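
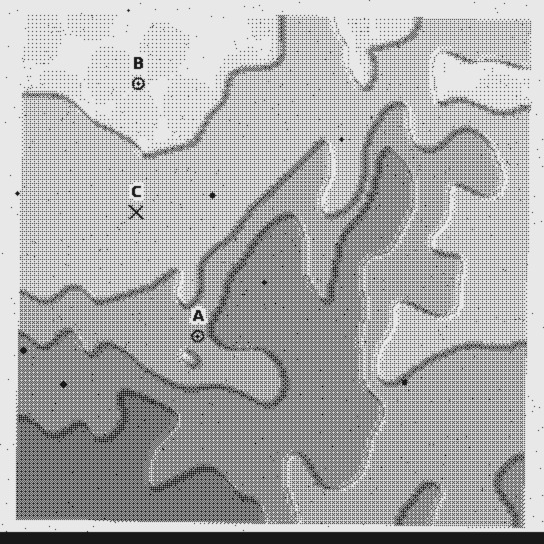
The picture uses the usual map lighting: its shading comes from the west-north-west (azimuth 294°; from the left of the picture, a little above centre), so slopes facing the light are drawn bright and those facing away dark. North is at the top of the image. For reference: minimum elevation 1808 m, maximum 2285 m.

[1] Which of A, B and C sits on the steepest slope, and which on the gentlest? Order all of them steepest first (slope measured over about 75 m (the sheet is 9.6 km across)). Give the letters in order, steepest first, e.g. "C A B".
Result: A C B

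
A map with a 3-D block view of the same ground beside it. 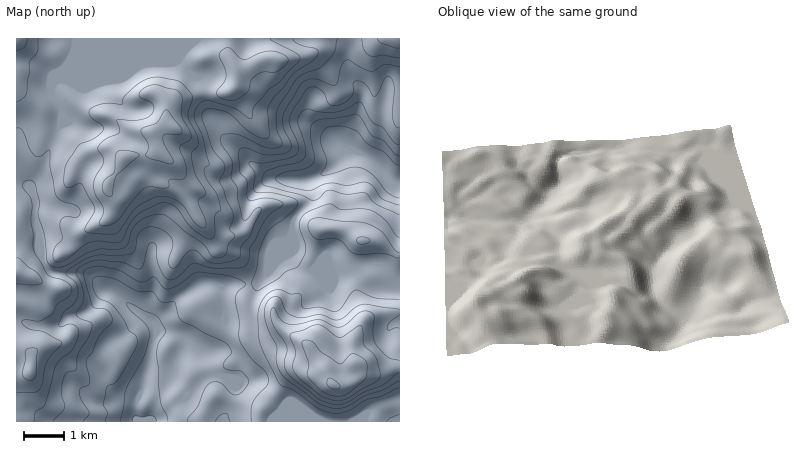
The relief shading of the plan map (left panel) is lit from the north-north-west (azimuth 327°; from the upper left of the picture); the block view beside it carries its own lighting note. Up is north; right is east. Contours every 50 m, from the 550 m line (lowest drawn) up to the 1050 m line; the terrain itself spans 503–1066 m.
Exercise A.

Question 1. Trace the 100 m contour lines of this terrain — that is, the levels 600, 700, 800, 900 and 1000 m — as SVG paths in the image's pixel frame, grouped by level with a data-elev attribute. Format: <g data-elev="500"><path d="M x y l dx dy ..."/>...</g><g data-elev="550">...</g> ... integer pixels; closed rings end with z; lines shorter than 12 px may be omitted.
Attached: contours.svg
<g data-elev="600"><path d="M120 422l6-32 18-34 5-20-2-10-17-16-4-6 2-2 28 14 9 14 0 4-7 10-1 10 3 46 2 8 5 8 1 6"/><path d="M400 205l-18-6-9-13-7-4-18 3-20-2-16 7-4 0-23-4-8-5-1-3 6-5 22-4 9-5 2-6-4-20 0-10 3-6 8-3 35-5 5 5 10 16 10 5 12 13 6 3"/></g><g data-elev="700"><path d="M83 422l6-8-7-14-3-8 1-4 8-2 2-4-4-22 6-8 8-16 12-16-1-4-3-6-16-4-8-30-1-4 3-2 12-4 22 4 20 12 5 0 7-5 2 0 8 10 4 2 10-3 16-12 6-2 30 4 17 6 0 4-7 6-2 6 3 22 0 18 3 8 8 11 16 15 2 8-1 6-10 10-5 8-1 18"/><path d="M387 422l3-4 10-4"/><path d="M400 237l-4-2-11-15-13-9-10-2-20 1-10-6-6 0-18 8-7 8-1 8 5 14 1 8-2 6-6 10-12 5-8 8-20 12-4-1-2-6 5-18 2-14 7-17 6-8 12-8 10-9 4-8-2-3-8-3-16-3-17-1-2-4 2-14-6-12 3-1 8 2 8-1 22-4 7-4 1-10-8-18-1-8 5-11 12-17 6-3 6 1 6 6 5 10 7 1 9-3 6-6 2-4 0-8 1-3 6 0 4 2 10 14 4-5 6-13 2-2 4 0 3 3 1 6-1 34 3 6 4 2"/></g><g data-elev="800"><path d="M35 422l0-10 9-5 1-3 11-38 4-7 12-8 6-15 0-6-4-5-4-1-8 3-3-1 5-13 10-9 4-10-2-10-10-10 0-2 18-12 8-4 40-2 3-4 3-16 6-5 6-2 12 3 10 8 1 8-4 16 3 6 4-1 10-13 6-4 6 1 8 9 8 3 10 0 14-5 2-3 1-9 9-10 11-26-1-2-4 0-10 12-4-1-4-19-1-12-6-10 1-16-10-18-1-8 3-2 12 0 30 13 8 1 6-2 2-4-5-10-1-8 1-12 2-6 19-28 6-5 16-5 10-11 5-7 3-12"/><path d="M400 328l-4 0-8 2-1-2 3-6 10-7"/><path d="M400 310l-36-6-8 3-12 10-6 3-4 0-15-5-19 3-12-5-8-14-4-3-4 2-4 4-4 10 3 14 10 20-1 14 4 12 7 8 33 24 12 4 10 0 22-12 20-6 16-9"/><path d="M359 244l5 0 6-4-4-2-6-1-3 3z"/><path d="M362 38l2 12 6 6 4 1 10-2 16 2"/></g><g data-elev="900"><path d="M335 400l7 0 6-2 27-16 5-4 0-6-4-14-12-14-2-18-4 0-18 12-4-1-12-10-6-2-26 8-2 5 5 14-2 14 2 8 5 6 20 15z"/><path d="M29 380l5-1 2-5 2-24-4-2-6 0-3 4 0 8-3 14 3 4z"/><path d="M16 284l20 1 5-1 1-2-6-10-20-14"/><path d="M16 128l4 0 2 3 8 17 5 8 5 0 10-6 0 18 6 26 4 6 14 5 6 5 0 4-2 3-12 0-5 3-1 6 2 12-8 13-1 7 3 4 4 0 4-2 20-14 6-4 10-1 16 2 4-1 4-4 6-14 6-8 8-5 18-8 6 0 6 3 18 22 12 9 8 2 3-5 0-18 5-6 1-2-4-14-13-20 0-6 5-4-6-26-8-18 0-8 5-9 8-3 26 8 14 10 4 0 1-8 3-6 12-14 12-9 20-23-3-4-27-16"/></g><g data-elev="1000"><path d="M332 388l6 1 2-3-6-6-6-2-1 6z"/><path d="M101 226l9-1 8-4 12-18 14-15 6-1 18 1 1-2 1-6 12-1 4-2 0-13-6-16 2-4 8-4 1-4-9-20 0-18-5-8-21-5-13 3-3 4-1 4 14 8 1 6-2 4-6 4-6 2-22 0 1 12-13 7-7 7-1 4 5 6 1 6-9 16-2 8 2 8 8 14 0 6-4 8z"/><path d="M16 50l8-3 3-9"/></g>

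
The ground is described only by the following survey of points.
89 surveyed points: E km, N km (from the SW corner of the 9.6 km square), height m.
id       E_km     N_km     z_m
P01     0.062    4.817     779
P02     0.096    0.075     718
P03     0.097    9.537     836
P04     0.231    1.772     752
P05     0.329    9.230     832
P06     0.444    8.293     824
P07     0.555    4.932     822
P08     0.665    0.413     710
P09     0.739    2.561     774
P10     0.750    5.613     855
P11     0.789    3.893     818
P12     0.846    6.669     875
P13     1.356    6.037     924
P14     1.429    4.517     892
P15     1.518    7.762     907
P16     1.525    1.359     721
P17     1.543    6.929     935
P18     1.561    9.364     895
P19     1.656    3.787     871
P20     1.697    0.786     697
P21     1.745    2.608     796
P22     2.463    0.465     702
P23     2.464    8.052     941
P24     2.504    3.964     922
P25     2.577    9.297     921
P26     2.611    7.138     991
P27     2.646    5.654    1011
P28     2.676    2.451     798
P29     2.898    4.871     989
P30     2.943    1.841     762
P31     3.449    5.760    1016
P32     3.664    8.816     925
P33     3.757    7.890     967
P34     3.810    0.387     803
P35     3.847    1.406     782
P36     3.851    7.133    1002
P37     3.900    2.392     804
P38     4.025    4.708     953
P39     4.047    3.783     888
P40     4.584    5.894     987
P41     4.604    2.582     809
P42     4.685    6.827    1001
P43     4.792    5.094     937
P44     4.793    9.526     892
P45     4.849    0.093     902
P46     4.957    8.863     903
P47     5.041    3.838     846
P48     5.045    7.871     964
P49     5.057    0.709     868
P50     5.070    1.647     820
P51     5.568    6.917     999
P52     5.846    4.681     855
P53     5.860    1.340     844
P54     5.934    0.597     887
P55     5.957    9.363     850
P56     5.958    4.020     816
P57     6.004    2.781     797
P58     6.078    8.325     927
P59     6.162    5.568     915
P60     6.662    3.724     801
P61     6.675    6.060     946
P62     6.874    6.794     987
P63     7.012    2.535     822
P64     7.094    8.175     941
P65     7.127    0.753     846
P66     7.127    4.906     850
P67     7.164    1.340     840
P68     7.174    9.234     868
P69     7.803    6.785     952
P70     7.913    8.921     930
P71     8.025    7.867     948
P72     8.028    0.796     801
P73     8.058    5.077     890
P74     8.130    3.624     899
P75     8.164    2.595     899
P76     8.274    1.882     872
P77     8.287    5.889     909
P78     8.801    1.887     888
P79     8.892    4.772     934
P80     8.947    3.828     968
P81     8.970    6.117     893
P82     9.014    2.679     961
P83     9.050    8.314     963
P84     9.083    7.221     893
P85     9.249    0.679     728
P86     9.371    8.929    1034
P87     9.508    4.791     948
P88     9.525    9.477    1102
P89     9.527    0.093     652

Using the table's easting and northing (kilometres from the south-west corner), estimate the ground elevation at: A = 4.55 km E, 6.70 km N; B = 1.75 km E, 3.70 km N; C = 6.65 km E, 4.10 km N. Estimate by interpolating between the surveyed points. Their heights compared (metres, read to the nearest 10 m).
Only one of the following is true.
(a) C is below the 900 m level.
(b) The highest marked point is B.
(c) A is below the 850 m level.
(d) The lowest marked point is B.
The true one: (a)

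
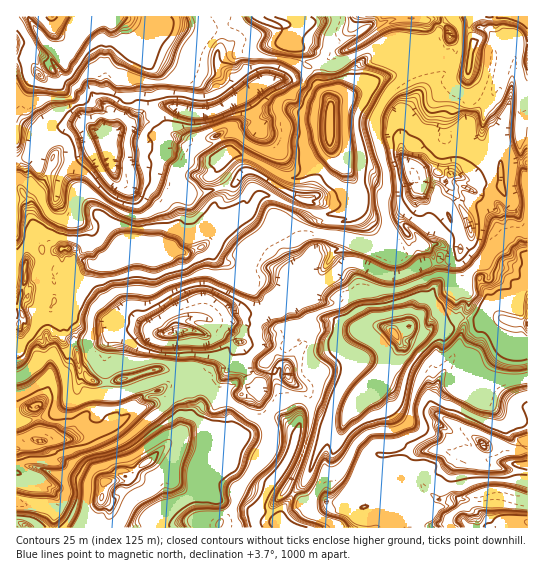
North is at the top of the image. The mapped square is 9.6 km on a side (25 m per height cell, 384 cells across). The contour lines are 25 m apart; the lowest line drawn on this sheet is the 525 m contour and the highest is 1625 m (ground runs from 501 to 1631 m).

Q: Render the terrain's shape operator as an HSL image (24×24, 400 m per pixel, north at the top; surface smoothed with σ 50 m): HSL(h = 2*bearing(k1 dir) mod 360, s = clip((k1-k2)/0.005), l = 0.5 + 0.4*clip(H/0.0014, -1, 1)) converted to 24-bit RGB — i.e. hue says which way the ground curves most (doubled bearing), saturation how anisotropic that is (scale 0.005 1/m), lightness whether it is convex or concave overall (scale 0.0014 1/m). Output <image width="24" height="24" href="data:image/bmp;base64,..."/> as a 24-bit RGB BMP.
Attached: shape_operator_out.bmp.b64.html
<image width="24" height="24" href="data:image/bmp;base64,Qk32BgAAAAAAADYAAAAoAAAAGAAAABgAAAABABgAAAAAAMAGAAATCwAAEwsAAAAAAAAAAAAA2vFFOxJlwSelyGlaa6dJtWI2SWhO0oRFJCQPRmIcKS7Xg7SOmdqyIpY3jMQXmi5HaFxBem1kenprJ3+omJ/3TaTql5XkY4jjHsRllxuLOhdU9MCl09hPs05pokjPM848h4DW1vXmBh4t78OvF3MA0YsYvzIVM2ZQfIN7e4B8f3qBXZicF6U43XnSc3vXXs7ZpUG7TK7/FU7uwu3z98L40YrnSYBl2dKjMjlZu4CLEaCIIca4/2+v/5+MGkpgLOCPaHd8gn+EgIiKirOXL6rLPZgPQBoItFccN9QioRhBOtTkUaE5vGK/zWfO77DYzp6NLVJthYKA1ZqMFDg39YdiAHO09oXP2+xTFTs2dXlgl8o/XnwHZjtHSZlnGrI5TcUMUKgdKikJNXYJcptKGUgYNJEm0niO79bogjjNg4WdveHcgSzALYfMADmt2HN395h1hR+Tb6gYIeeDqr7tUh1faBMVUuM15FvDBLN9mBr57qJ7S2kfcn4rCyoJToEJmM8Y6IyFGk2O4kwysTbRNa2C1QTFfCHe+NPewGDpb9+3Jst6eQRXnhE3ieLoh+SLSG93Odk0Cy5Q4tSehofvvJLwPorlKtOnepNXd3M4c8HG1ywODh0lue2JrjlFKZGsHeSD0Ki/5a2uyDGoCg46wefjh5aXu3iHnjCwSeHOByKNzel0LcidTZuBppL1yc38mKDeq7feviVScyNK96/6IwM0qsiVQBQzgcdbpVUe06iarWwwMmiGa5N0el95tTY91s9Z3jNCGCBupv57J61/KXuVbdcmMFYckkI2mEonzyJ9y0eFG2YY35+kTFx7t63qjzFaNdl7xUAp5p9+GmCUHI44cihNn86hgmxrw/auYma427mxLLspKjZIzXQ8SE4OGjMIg48RPoBRz3IrMp+lppzkto/PQ6HpjavvrofYqfL0757vJyfuglLakbPWhnKsTDbE9dp/Ym+enX175BtNtCwlekkn5sFKIIk1Ol4pRRsfp7giQ50tTmk+NGUntYIgPIodWqEif07M5nq15FBiJXq6oxyRk6RxJiRR/dFXcl+EfWp+xiIul5khHp7A34pWp0FRM1SmaszZr9jd6MncNFpyeneAHnAp1nSsc9fMKjECQ4YW+sbXZD3MTuHIuDe3TkeM/1ZHkkONFY9S0dj648/uhG7RurLhsaTtNVvlRuNWT3t5t2daijk4MGc95FluNUQIfyICksTgGr4KGUAFKUIQ5DE9PJaGx2a001VRX8rM08/8fCeL39Zes7ndn6vc2yqJzUKbxX2lKJFaU3ldnoapz17LSYkQm7UqUZ9EgqSMabDlsHDwhz6zEDZT0beSJIZaue+xHqvJUxgb361IeOO+PyuNu0Qay3TQunDGi4CJwZi3LK2ZVDYrP0rp0s/1sLXbr+POJ7idoh5uhmNzpbd1Eylfk+R0lSOzndlZDSFyyldZd/KKc0AxKwgX3V05jpFKL0QWrN8pvlrAxZ/qN6H/VlEMeHAiiopwy9FlJsN4HpaU31qJczSgrLVggK1KfBxxeNzD0hVlF7Zb2+FkLwM9oyRiJaFz2aufvE7h3cuODjgVqyAAfoL/r5jRpyiJrfOSUMDTVNjEMxhLysMRTxY7h7B5c4h9UubZHmgcgtllc9hzlc4jFAYt8Nx/Xop91Ww2MJqL6r7iv9H4cJ3/Jg0l1jRH8/adaOFnG1663yxARwtth8q0gJqyfod2cXSE33QLL3eKaH5mqdZUcggMCh8pmuhPr46GL9KvoZzkYJ725NczJQ0mrR5n309D9vvQJWSquGYkXiGNbnONeWlMaIVS2lZEHkNM7t2dz3ikQW0joXcTeEjnEAy4JNOJmeFWMywAMC4DEDAD8BItgjPjYrXse27u/frOqySqGZ1dgE8fVDFaxqemwWKjON+hLmjVSeAZ1R892D7ftfGeVg5CMYXsxZsqr28mbnHxqu7wb2nTCFEUBzYRxm0mIiOj3fjT8p7Z41K+IC68P3izeLCDn1SZWqg8yZuaB0WOj+Wc/1K18umaGm+UoDKA2jSOwOu8PIKErZ2PrD3Fxy1GbjMYGkMJF5cCRl4gx3Ueod1p0DK1hHyKfISGKS90/PbPYWWAQiVzzUUplPzM57PAOhmuK86ie5KEoIuHOaZ3g49vSz6NmZTKv3/wtL/jze/XMYCHAJwXzlIPpouohIeWiaqQBwZt++7QNEhkIytNif+/BxuY332L0XnHecrgO6KKdnuB28K5P0qEf3qZhj50HtYoi5x5yJ6fR1TRaa/RS4z9J8JovptF0hUaFgAz/+qLoRWaHqG3"/>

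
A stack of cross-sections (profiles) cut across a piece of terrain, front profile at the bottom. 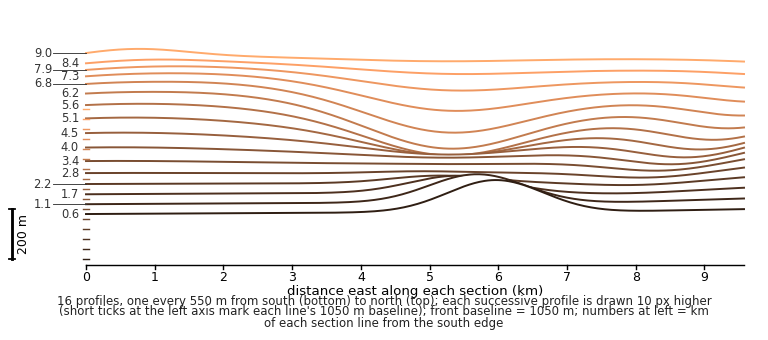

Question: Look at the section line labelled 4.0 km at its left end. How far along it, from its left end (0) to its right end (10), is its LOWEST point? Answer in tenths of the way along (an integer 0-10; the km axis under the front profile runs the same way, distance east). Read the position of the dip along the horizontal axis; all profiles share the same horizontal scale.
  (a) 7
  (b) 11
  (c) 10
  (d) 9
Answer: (d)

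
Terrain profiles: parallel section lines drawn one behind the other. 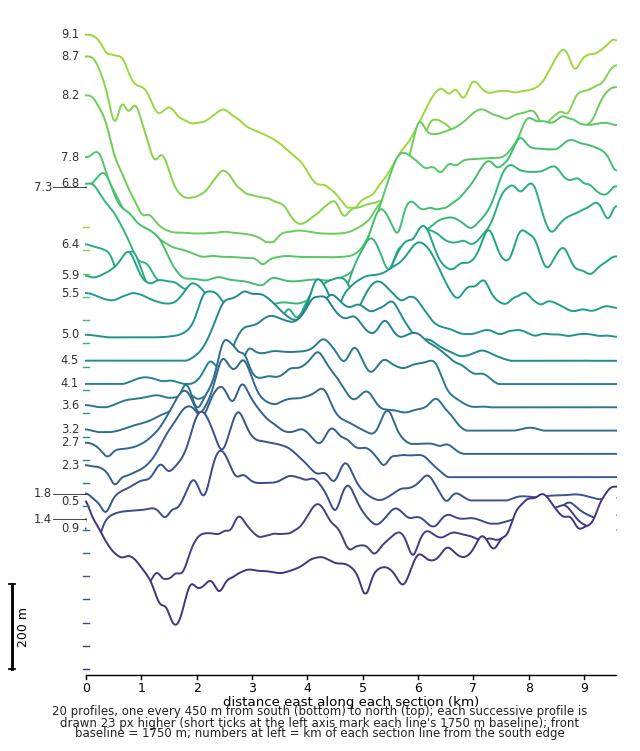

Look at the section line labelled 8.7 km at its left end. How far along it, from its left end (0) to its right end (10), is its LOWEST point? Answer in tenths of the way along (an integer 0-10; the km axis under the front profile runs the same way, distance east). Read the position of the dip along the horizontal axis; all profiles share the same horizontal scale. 4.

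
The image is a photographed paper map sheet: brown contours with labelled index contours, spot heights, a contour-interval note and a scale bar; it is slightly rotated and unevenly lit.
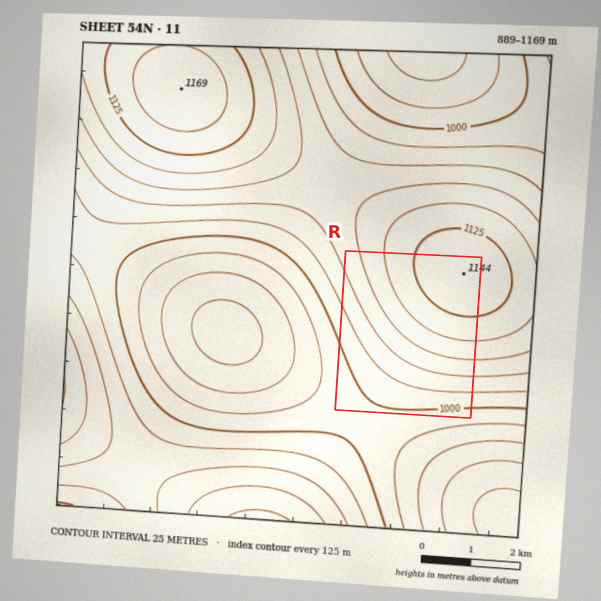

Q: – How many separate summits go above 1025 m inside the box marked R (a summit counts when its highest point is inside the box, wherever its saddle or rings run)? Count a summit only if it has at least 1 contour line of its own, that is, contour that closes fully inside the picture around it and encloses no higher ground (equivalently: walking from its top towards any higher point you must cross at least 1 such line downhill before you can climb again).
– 1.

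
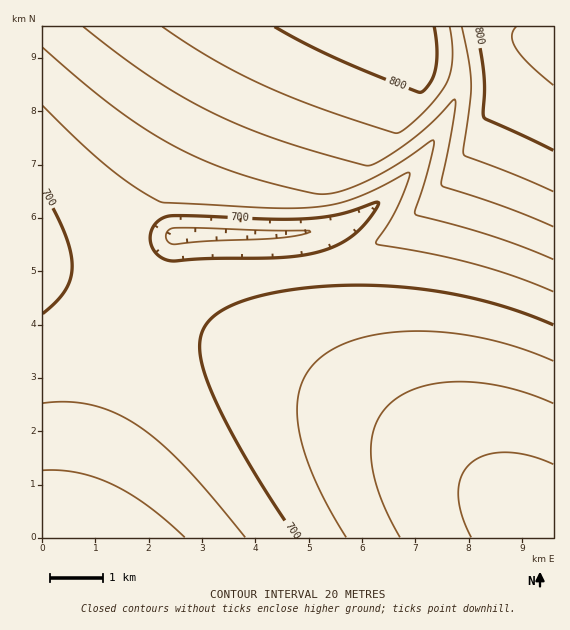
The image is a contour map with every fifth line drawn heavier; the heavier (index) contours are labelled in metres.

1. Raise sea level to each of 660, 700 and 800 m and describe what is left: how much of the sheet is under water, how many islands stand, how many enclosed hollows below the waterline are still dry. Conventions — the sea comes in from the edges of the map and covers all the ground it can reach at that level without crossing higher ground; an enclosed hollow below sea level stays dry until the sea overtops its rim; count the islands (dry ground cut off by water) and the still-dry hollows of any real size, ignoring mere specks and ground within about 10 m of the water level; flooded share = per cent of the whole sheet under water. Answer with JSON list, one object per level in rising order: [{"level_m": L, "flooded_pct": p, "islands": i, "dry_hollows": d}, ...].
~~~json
[{"level_m": 660, "flooded_pct": 10, "islands": 0, "dry_hollows": 0}, {"level_m": 700, "flooded_pct": 30, "islands": 0, "dry_hollows": 1}, {"level_m": 800, "flooded_pct": 95, "islands": 0, "dry_hollows": 0}]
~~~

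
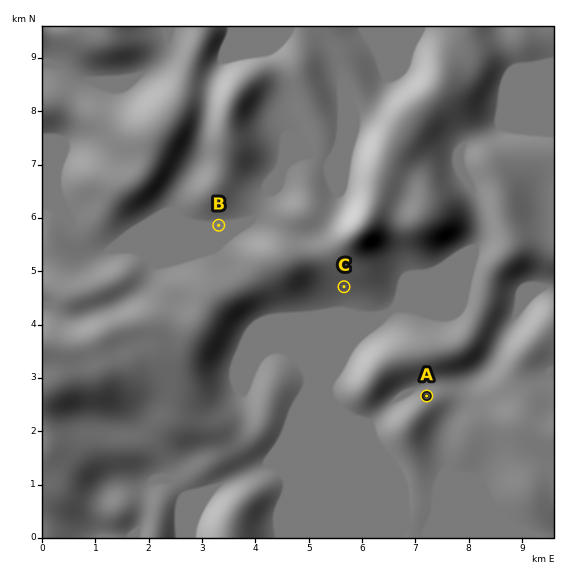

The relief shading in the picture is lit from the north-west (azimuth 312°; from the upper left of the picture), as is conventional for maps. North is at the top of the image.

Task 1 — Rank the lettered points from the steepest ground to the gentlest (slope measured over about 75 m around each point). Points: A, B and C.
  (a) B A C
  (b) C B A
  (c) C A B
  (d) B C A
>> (c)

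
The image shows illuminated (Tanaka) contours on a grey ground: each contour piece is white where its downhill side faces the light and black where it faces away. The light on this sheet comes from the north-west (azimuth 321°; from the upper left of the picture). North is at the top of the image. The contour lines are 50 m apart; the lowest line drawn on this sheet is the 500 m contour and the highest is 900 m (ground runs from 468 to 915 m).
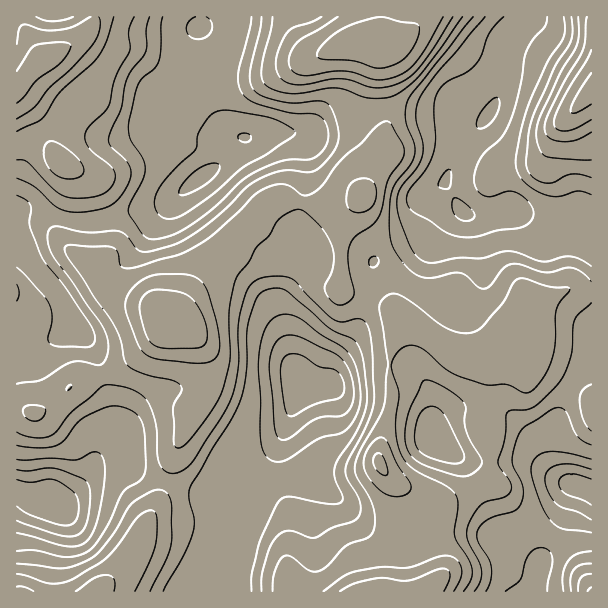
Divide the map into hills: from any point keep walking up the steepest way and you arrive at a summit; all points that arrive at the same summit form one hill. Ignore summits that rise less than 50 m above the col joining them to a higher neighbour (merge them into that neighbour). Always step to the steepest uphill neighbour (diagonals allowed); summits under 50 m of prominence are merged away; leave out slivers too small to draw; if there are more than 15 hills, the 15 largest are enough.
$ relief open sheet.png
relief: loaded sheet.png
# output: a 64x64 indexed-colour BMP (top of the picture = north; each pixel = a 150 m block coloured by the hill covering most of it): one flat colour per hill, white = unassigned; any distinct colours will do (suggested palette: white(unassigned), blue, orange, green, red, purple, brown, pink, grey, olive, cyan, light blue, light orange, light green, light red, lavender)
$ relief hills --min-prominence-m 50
<image width="64" height="64" href="data:image/bmp;base64,Qk12CAAAAAAAAHYAAAAoAAAAQAAAAEAAAAABAAQAAAAAAAAIAAATCwAAEwsAABAAAAAAAAAA////ALR3HwAOf/8ALKAsACgn1gC9Z5QAS1aMAMJ34wB/f38AIr28AM++FwDox64AeLv/AIrfmACWmP8A1bDFAFVVVVVVVVVVVVVVEREREREREREREREREREREREaqqqqVVVVVVVVVVVVVVURERERERERERERERERERERERGqqqpVVVVVVVVVVVVVVVEREREREREREREREREREREREaqqqlVVVVVVVVVVVVVVURERERERERERERERERERERERqqqqVVVVVVVVVVVVVVVVERERERERERERERERERERERM6qqpVVVVVVVVVVVVVVVURERERERERERERERERERETMzqqqlVVVVVVVVVVVVVVVREREREREREREREREREYgzMzM6qqVVVVVVVVVVVVVVVVURERERERERiIiIiIiIiDMzMzqqpVVVVVVVVVVVVVVVVRERERERERiIiIiIiIiIMzMzM6qlVTNVVVVVVVVVVVVVERERERERiIiIiIiIiIMzMzMzqqUzMzVVVVVVVVVVVVURERERERiIiIiIiIiIgzMzMzOqozMzM1VVVVVVVSIiVREREREYiIiIiIiIiIgzMzMzMzozMzMzNVVVVVIiIiIiERERERiIiIiIiIiIiDMzMzMzMzMzMzM1VVUiIiIiIiIhERERiIiIiIiIiIiDMzMzMzMzMzMzMzNVUiIiIiIiIiIRERiIiIiIiIiIiIMzMzMzEzMzMzMzMyIiIiIiIiIiIiERiIiIiIiIiIiDMzMzMzEzMzMzMzMzMiIiIiIiIiIiIhGIiIiIiIiIiDMzMzMzMTMzMzMzMzMyIiIiIiIiIiIiKIiIiIiIiIiDMzMzMzMREzMzMzMzMzMiIiIiIiIiIiIoiIiIiIiIiIMzMzMzMRETMzMzMzMzMyIiIiIiIiIiIiiIiIiIiIiIgRMzMzMRERMzMzMzMzMyIiIiIiIiIiIiIoiIiIiIiIiBERERERERETMzMzMzMzIiIiIiIiIiIiIiiIiIiIiIiIERERERERERMzMzMzMzMiIiIiIiIiIiIiIoiIiIiIiIgREREREREREzMzMzMzMyIiIiIiIiIiIiIiREiIiIiIgRERERERERERMzMzMzMzIiIiIiIiIiIiIiREQRiIiIgRERERERERERETMzMzMzIiIiIiIiIiIiIiJERBERERERERERERERERERMzMzMzMiIiIiIiIiIiIiJEREQRERERERERERERERERETMzMzMiIiIiIiIiIiIiIkREREERERERERERERERERERMzMzMyIiIiIiIiIiIiIiRERERBEREREREREREREREREzMzMyIiIiIiIiIiIiIiJEREREERERERERERERERERETMzMyIiIiIiIiIiIiIiIkREREQRERERERERERERERERMzMzIiIiIiIiIiIiIiIiREREREEREREREREREREREREzMzIiIiIiIiIiIiIiIiJEREREQRERERERERERERERETMzIiIiIiIiIiIiIiIiIkRERERBERERERERERERERERMzMiIiIiIiIiIiIiIiIiJEREREQREREREREREREREREzMiIiIiIiIiIiIiIiIiIiRERERBERERERERERERERETMiIiIiIiIiIiIiIiIiIiIkREREERERERERERERERERMiIiIiIiIiIiIiIiIiIiIiRERERBEREREREREREREREiIiIiIiIiIiIiIiIiIiIiJERERERBERERERERERERESIiIiIiIiIiIiIiIiIiIiJERERERERBERERERERERFmIiIiIiIiIiIiIiIiIiIiIkREREREREQRERERERERFmYiIimZmSIiIiIiIiIiIiIkREREREREREEREREREWZmZpmZmZmZmZkiIiIiIiIiIiJEREREREREREZmZmZmZmZmmZmZmZmZmZmSIiIiIiIiIkRERERERERERmZmZmZmZmaZmZmZmZmZmZmSIiIiIiIiRERERERERERmZmZmZmZmZpmZmZmZmZmZmZkiIiIiIiJERERERERERGZmZmZmZmZmmZmZmZmZmZmZmZIiIiIiIkREREREREREZmZmZmZmZmZ5mZmZmZmZmZmZmZIiIiIiRERERERERERmZmZmZmZmZnmZmZmZmZmZmZmZmSIiIiJEREREREREREZmZmZmZmZmeZmZmZmZmZmZmZmZIiIiIkRERERERERERmZmZmZmZmZ3mZmZmXeZmZmZd3mTIiIiREREREREREREZmZmZmZmZnd3mZl3d3d5l3d3czMzMzM0RERERERERERGZmZmZmZmd3d3d3d3d3d3d3dzMzMzMzNERERERERERERmZmZmZmZ3d3d3d3d3d3d3dzMzMzMzMzREM0REQzNEQzZmZmZmZnd3d3d3d3d3d3d3MzMzMzMzMzMzMzMzMzMzNmZmZmZmd3d3d3d3d3d3d3MzMzMzMzMzMzMzMzMzMzMzZmZmZmZ3d3d3d3d3d3d3czMzMzMzMzMzMzMzMzMzMzNmZmZmZnd3d3d3d3d3d3dzMzMzMzMzMzMzMzMzMzMzM2ZmZmZmd3d3d3d3d3d3d3MzMzMzMzMzMzMzMzMzMzMzZmZmZmZ3d3d3d3d3d3d3czMzMzMzMzMzMzMzMzMzMzNmZmZmZnd3d3d3d3d3d3dzMzMzMzMzMzMzMzMzMzMzM2ZmZmZmd3d3d3d3d3d3d3MzMzMzMzMzMzMzMzMzMzMzNmZmZmZ3d3d3d3d3d3d3MzMzMzMzMzMzMzMzMzMzMzMzZmZmZnd3d3d3d3d3d3czMzMzMzMzMzMzMzMzMzMzMzNmZmZm"/>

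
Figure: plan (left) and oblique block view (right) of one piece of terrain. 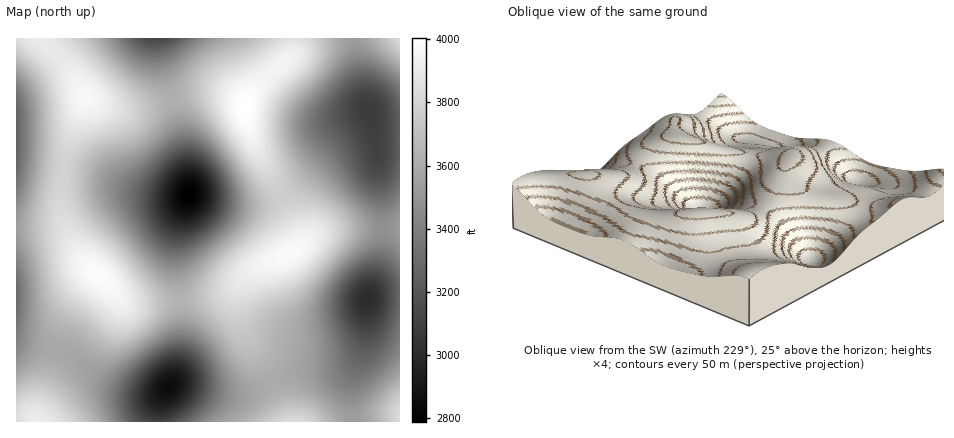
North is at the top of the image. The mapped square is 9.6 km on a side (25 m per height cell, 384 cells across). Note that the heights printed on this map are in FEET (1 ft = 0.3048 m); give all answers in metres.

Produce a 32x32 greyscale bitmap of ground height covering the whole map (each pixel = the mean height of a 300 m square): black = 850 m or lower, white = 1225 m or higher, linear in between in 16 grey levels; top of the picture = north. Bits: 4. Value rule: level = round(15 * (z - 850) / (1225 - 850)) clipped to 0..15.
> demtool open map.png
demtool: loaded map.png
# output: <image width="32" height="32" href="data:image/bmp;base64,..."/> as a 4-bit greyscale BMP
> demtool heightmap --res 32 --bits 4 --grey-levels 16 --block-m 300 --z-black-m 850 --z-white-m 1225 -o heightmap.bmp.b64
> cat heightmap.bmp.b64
<image width="32" height="32" href="data:image/bmp;base64,Qk12AgAAAAAAAHYAAAAoAAAAIAAAACAAAAABAAQAAAAAAAACAAATCwAAEwsAABAAAAAAAAAAAAAAABEREQAiIiIAMzMzAERERABVVVUAZmZmAHd3dwCIiIgAmZmZAKqqqgC7u7sAzMzMAN3d3QDu7u4A////AN7dy6l1QzRniaq8zMupmrzd3LqYZTIiRniaq7u6mZm8zMu6mHUxETVomaqqqYiJq7u7qph2QhEkaJqqqpmHd4qaqqmZh1MiNXmqqqmYd2d4maqqqql1REaJq7qqmHZmaImqqqu6mGZnmru6qph2VWeJqqu8zLqYiavLuqqYdURWiau7zd3Lqaq8zLuqmGVDRnmrzN7u3LqrzMzLuphkM0V5vN3u7ty6u83d3MuoZDM1ebze7u3LqqvN3t3cuXVDRYq97v7tupmaze7u7cuXVVaKze7u3KiHibze7u7cqXZnms3u7cqXZmebze7u7cqYeKvN3dypdlRFeazd7u7bqYmrzdzLmGUyI1ebzd3dy6mJm83cuodUIRJGirzN3MqYiJrMy6mHVCEBNYq8zMuph3eKvMuph1QhATaKzMu6mHZWebzLqYdlMhJHm8zLqYdlVnm8y6qYdlMzWLzcuph2VEV5vMy7qphlVXrN3LqHdlRFebzdzLuph3ib3uyph2VERXm83d3MupiJve7sqHZVREV5ve7t3Mupq87/7Kl2VENFeb3u7tzLqrve/+25h1RERYrN7u7cuqq83u/ty5hlRFabze7ty6mavN3u7ty5dlVnrN3t3LmYiavM3e7ty5d3ic3d3cuYd3iau8ze7tupiJvd7dy6hlVWeaq7zd3bqZm8"/>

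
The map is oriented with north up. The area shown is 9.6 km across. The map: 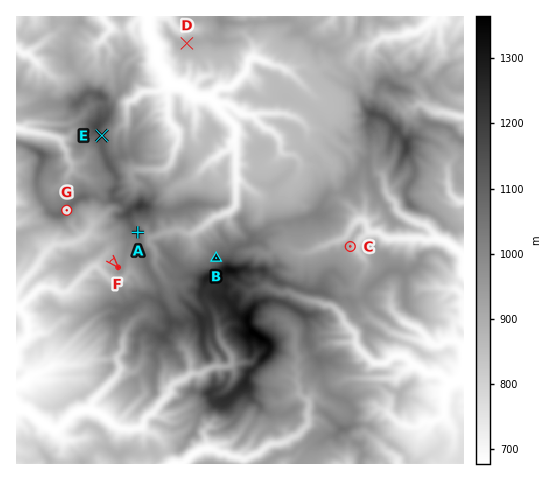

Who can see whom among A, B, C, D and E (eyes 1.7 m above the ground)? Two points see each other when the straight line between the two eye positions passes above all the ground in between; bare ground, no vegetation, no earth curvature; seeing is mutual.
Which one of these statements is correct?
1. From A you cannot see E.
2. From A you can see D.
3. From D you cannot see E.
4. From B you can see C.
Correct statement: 1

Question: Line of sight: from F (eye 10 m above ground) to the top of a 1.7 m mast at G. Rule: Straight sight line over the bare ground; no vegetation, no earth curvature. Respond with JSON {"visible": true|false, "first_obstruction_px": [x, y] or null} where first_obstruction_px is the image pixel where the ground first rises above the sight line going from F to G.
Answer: {"visible": true, "first_obstruction_px": null}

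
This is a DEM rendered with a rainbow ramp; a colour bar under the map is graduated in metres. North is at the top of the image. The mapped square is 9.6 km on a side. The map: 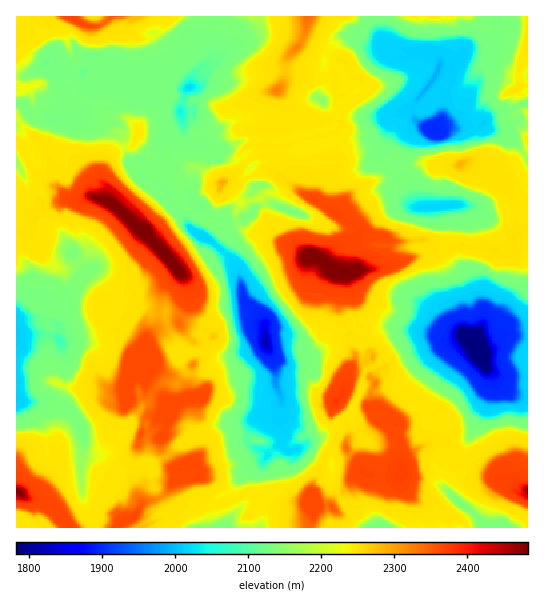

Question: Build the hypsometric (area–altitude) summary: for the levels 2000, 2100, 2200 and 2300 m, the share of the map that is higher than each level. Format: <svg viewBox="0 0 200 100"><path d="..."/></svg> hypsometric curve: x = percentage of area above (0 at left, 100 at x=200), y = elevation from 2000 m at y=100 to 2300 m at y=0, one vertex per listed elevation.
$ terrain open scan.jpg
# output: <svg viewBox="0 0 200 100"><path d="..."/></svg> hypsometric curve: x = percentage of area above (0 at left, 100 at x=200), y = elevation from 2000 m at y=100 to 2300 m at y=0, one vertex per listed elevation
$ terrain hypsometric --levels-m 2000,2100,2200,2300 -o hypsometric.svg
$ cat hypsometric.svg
<svg viewBox="0 0 200 100"><path d="M191 100l-21-33-57-34-80-33"/></svg>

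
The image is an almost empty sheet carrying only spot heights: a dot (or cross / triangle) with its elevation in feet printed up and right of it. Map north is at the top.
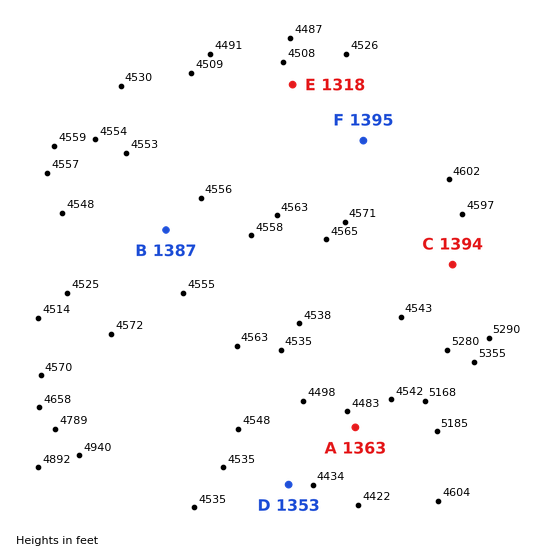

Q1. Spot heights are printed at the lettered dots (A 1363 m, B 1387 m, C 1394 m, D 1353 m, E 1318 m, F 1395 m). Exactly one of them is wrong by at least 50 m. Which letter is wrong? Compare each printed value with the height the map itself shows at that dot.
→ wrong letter E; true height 1380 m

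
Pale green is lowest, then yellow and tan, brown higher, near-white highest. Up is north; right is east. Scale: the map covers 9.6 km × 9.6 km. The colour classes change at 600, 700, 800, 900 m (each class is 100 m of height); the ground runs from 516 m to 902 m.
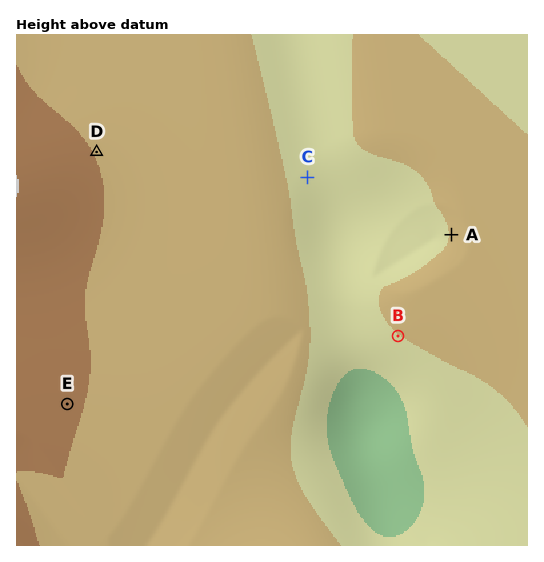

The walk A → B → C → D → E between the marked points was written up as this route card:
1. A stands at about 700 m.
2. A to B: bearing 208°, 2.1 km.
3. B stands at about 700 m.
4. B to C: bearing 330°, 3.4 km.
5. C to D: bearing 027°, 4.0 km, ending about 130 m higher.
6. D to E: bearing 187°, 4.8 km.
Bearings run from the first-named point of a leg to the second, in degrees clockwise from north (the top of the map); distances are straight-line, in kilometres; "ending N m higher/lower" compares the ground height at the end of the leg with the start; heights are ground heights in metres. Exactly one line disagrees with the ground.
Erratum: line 5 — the bearing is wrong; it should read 277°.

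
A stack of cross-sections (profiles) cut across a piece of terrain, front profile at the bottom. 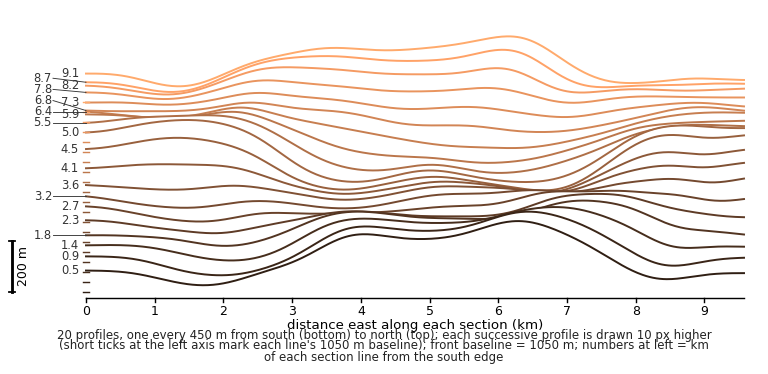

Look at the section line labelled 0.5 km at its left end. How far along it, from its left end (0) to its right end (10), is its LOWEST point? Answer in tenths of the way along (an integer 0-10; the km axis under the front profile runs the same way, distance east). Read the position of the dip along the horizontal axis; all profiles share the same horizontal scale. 2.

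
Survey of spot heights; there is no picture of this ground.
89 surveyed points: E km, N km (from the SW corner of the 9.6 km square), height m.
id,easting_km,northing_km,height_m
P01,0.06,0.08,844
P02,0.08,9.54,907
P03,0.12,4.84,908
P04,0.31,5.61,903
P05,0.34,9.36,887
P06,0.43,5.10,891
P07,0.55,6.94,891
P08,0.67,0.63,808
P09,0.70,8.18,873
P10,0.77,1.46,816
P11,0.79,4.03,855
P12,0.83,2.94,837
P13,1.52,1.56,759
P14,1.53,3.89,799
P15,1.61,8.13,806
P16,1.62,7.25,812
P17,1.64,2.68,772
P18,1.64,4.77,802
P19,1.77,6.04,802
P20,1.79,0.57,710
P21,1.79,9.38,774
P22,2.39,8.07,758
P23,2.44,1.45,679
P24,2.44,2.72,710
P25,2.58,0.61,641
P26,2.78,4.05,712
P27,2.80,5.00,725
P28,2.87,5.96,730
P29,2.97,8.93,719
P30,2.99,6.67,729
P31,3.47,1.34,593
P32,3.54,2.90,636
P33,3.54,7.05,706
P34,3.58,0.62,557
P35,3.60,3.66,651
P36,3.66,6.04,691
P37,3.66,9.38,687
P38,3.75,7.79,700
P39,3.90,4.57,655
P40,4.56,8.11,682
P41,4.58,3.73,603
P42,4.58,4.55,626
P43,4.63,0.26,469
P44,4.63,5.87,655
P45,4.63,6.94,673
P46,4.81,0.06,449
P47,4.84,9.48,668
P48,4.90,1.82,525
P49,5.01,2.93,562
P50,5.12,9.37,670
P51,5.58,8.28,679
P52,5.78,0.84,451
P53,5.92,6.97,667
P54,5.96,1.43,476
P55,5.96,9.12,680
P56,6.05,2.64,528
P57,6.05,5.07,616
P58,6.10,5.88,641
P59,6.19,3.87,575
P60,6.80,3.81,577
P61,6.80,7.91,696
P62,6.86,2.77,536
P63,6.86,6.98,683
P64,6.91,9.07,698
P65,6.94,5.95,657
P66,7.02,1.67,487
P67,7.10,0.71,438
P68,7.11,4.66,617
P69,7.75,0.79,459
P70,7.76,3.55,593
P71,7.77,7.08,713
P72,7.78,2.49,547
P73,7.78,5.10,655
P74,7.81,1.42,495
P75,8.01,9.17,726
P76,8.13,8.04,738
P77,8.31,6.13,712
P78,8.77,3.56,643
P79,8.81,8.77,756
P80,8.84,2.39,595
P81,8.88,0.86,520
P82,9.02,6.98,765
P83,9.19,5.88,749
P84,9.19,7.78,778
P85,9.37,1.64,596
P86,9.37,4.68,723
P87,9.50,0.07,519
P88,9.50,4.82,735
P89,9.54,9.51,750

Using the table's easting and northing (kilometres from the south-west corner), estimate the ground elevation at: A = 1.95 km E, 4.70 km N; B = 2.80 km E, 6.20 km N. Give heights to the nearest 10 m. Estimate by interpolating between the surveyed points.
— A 780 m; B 740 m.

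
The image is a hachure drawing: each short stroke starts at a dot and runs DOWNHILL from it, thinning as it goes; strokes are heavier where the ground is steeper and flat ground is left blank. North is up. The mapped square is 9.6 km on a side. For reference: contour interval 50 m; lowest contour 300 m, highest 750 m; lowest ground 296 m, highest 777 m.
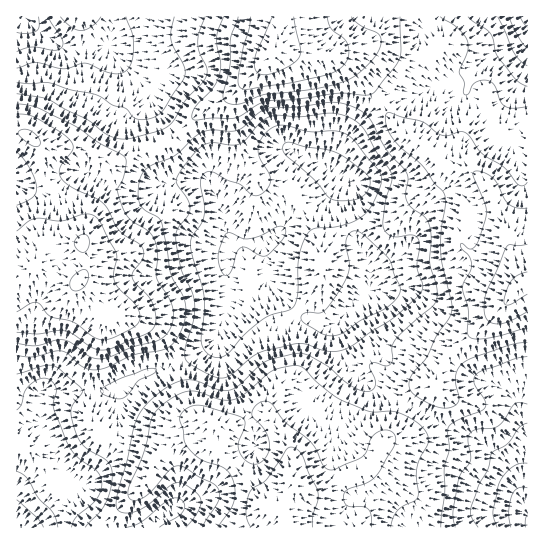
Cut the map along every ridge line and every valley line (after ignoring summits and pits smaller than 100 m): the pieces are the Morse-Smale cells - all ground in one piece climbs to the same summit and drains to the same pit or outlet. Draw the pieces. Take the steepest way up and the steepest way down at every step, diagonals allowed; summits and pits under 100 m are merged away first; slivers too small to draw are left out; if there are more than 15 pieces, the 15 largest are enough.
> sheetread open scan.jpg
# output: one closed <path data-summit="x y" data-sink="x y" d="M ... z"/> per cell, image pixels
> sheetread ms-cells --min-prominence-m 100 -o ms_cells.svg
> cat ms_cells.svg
<path data-summit="525 283" data-sink="334 170" d="M381 101l-21 20-11 13-17 33 16 14-4 14 1 16 10 27 12 19 4 12-3 21-24 24-7 11-1 8 8 28 10 14 11 8 14 2 8 4 15 12 3 0 8-9 9-5 13 0 9-22 9-15 40-34 31-34-13-32-4-24-19-41-17-14-29-10-27-22-14-8-8-8z"/><path data-summit="271 55" data-sink="334 170" d="M293 51l-16 0-43 42-32 18-25 24 27 27 4 8 3 15 10 24 10 33-2 3 5-2 31 0-1 15 4 24 34 34 15 7 14 1 6-3 31-31 3-12-2-16-14-24-11-32 0-11 4-14-16-14 17-33 11-13 21-20-20-26-15-14-12-5z"/><path data-summit="82 242" data-sink="334 170" d="M178 136l-13 8-16 4-34 15-9-2-29-13-27 0-11-3 4 9 5 27 12 22 4 28 7 9 12 3 2 26-6 13 26 30 5 3 20 2 23 11 8 9 16 27 28-15 10-8 4-8 8-26 0-54 4-11-12-41-10-20-1-11-4-8z"/><path data-summit="293 482" data-sink="334 170" d="M249 243l-15 0-6 6-1 58-12 34-10 8-27 14-2 3 12 39 7 10 19 9 16 3 25-12 10-2 6 6 20 32 1 31 10 9 13 0 31-15 16-4 11-9 10-22 10-11 11-28-25-17-17-4-14-12-12-36 5-15-10 6-9 0-12-4-13-8-30-33-3-34z"/><path data-summit="293 482" data-sink="527 523" d="M406 403l-6 7-7 20-10 11-10 21-8 9-19 5-31 15-13 0-10-9-1-31-20-32-6-6-10 2-25 12-8 0-5-3-2 23 18 15 33 42 12 4 5 5 6 15 238 0 1-17-9-28-8-14-37-32-35-14z"/><path data-summit="293 482" data-sink="22 527" d="M175 364l-32 9-27 16 3 5-3 45-13 23-22 23-2 10 4 10 22 23 182 0 1-5-5-10-5-5-12-4-33-42-18-15 1-22-21-10-4-5z"/><path data-summit="271 55" data-sink="25 17" d="M282 16l-257 1 12 12 21 15 12 3 39 0 6 10 33 30 4 8 1 11 18 23 7 6 24-24 32-18 34-32 11-18z"/><path data-summit="82 242" data-sink="25 17" d="M25 16l-9 1 1 116 6 0 15 11 12 4 32 1 28 14 13-3 26-12 16-4 12-9-24-29-1-11-4-8-33-30-6-10-39 0-12-3-21-15z"/><path data-summit="82 242" data-sink="22 527" d="M38 267l-22 0 1 158 24-2-2-24 1-5 5-3 65 0 33-18 23-5 10-5-12-22-11-13-23-11-20-2-5-3-27-31-5 0-22-10z"/><path data-summit="271 55" data-sink="527 17" d="M527 16l-146 0-2 11-10 13-22 5-20 9 23 10 31 36 9-4 24 0 8-3 28-16 16-5 28-17-21 18-6 20 18 18 4 18 6 9 8 6 10 1 10-23-3-23 8-22z"/><path data-summit="525 283" data-sink="527 523" d="M527 283l-6 2-28 31-40 34-9 15-9 22-13 0-9 5-9 10 35 21 35 14 28 23 9 9 5 9 11 33z"/><path data-summit="271 55" data-sink="22 527" d="M115 388l-5 3-65 0-5 3-1 5 2 24-25 3 1 102 87-1-13-12-8-10-4-11 2-9 22-23 13-23 3-45z"/><path data-summit="525 283" data-sink="527 17" d="M487 59l-21 13-16 5-28 16-8 3-24 0-7 3-2 3 12 21 8 8 14 8 27 22 29 10 17 14 19 41 4 24 14 34 3-2 0-204-8 21 3 23-10 23-10-1-5-3-6-7-7-23-18-18 6-20z"/><path data-summit="82 242" data-sink="527 523" d="M23 133l-7 1 0 132 10 2 12-1 13 4 22 10 5 0 5-4 2-8-2-26-12-3-6-6-5-31-12-22-7-31-6-9z"/><path data-summit="271 55" data-sink="527 523" d="M379 16l-96 0-4 27-4 8 18 0 28 4 10-2 12-6 26-7 10-13z"/>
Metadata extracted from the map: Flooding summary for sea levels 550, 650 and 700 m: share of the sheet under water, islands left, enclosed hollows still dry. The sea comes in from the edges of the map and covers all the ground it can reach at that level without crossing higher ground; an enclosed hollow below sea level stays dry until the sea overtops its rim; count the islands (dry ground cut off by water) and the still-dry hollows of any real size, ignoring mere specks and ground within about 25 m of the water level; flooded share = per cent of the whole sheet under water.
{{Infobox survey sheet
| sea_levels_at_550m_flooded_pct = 46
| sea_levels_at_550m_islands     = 0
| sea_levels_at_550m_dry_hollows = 0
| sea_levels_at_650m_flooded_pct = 80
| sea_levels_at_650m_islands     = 0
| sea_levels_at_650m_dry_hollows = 0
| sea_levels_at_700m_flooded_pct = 91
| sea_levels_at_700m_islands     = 0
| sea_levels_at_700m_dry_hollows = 0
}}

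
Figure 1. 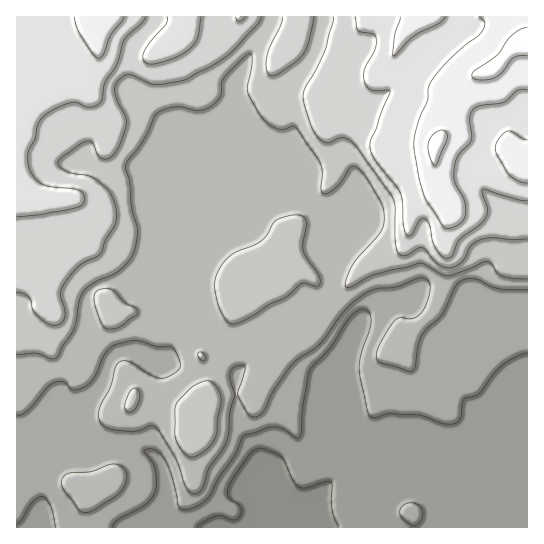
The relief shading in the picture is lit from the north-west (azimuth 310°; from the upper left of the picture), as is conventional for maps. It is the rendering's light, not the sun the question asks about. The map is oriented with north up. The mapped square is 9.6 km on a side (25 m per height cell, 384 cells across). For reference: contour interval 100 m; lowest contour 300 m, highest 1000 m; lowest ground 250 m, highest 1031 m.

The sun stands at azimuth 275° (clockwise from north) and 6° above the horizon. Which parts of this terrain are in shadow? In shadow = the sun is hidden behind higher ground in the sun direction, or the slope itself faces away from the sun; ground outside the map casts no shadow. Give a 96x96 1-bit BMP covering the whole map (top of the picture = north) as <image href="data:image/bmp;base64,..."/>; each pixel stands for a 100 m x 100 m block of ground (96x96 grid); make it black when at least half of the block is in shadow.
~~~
<image width="96" height="96" href="data:image/bmp;base64,Qk2+BAAAAAAAAD4AAAAoAAAAYAAAAGAAAAABAAEAAAAAAIAEAAATCwAAEwsAAAIAAAAAAAAA////AAAAAAAgA//mABgMAAAPwABwA//h+BwMAAAPwABwA//w/x4EAAAfwAAwA//4///gAAAPgAAwA//8f///gAAPAAAwAf/8f///wAAAAAA4Af/+P///4AAAAAAYAH/8P///4AAAAAAYAH/8P///4AAAAAAAAD/8f///gAAAAAAAAB/4f///+AAAAAAAAB/wf////gAAAAAAAAPgf////wAAAAAAAAAAf////4AAAAAAAAAAP////4AAAAAAAAAAP////wAAAAAAAAAAH////wAAAAAAAAAAH////gAAAABgYAHAD////wAAAABwcAPAD////wAAAAB4cAPgD////wAAAAB8cAPgD////4AAAAA+OAPgD////wAAAAA/OAPgD////wAAAAA/HAHgD////wAAAAAfjgHwD/v//wAPwAAPjwHwD/H//4AP4GAPh4HwD+H//wAP4OADB8HgD+D//wAP4HAA48PAD/D//wAf4HAA88MAD/B//wAf4AAA++AAD/gP/wAf4AAA/fgAH/AD/4A/4AAB/fwADjgB/4A/4AAB/v4AAHwA/8Af4AAB/v4AAH4Af8Af8AAA/z4cAH+AP+AP8AAA/9wcAD/gP+AH+AAA//g8AD/4H/AD/AAA/+B8AB/8H/gB/gAA/8D8AA/8D/gB/gAA/4D4AAf8D/wA/wAB/4DgAAB8B/8A/4AB/8AAAAA+A/+A/4AB//8AAAA+Af/g/4AB///8AAA+AP/wfwAB///+AAA+AH/4fwAB////AAA+AD/4f4AA////AAA+AAP4f/wAf///gAB+AAB4f/8AP///gAB+AAB4f/8AH///gAA+AAB4f/8AD///wAA+AAB4f/8AB///4AAfAAA4f/8AA///+AAfgAA4f/8AAf//+AAPgAA4f/8AAf//+AAPgAA8P/8AAP//4AAHgAA4P/8AAP//4AAAAAA4P/8AAP//+AAAAAAYf/8Af///8AAAAAAAf/8AP///wAAAAAAAf/8AH///AAAAAAAAf/wcD//8AAAACAAA//g/B7/4AAAADgAA//B/8j/4AAAADwAB/+B//j/wAAAADwAB/+B//n/8AAAADwAB/8B//n//AAAADwAB/8B//H//wAAADgAB/8B//D//4AAADAAB/8B//D//4AAACAAB/8B5/D//8AAAAAAA/8B4/B//8AAAAAAAf+B8fB//8AAAAAAAf+B+AB//8AAAAAAAf8B/AB//8AAAAAAAP8B/Af//+AAAAAAAP8A+Af///gAAAAAAP4AAAf//z4AAAAAAHwAAAf//z4AAMAAADgAAAf///4AAOAAAABgAAf///8AgEAAAAD8AAf///+BwAAcAAH8AAf////B4AAfAAD8AAf/+//B8AAfwAD8AAP//3/g+AAP4AB8AAP+P//w/AAH8AA4AAP+H//w/gAH+AAAAAP+D//4fwAD/AAAAAP/B//4fwAD/gAAAAP/g/v8P4AD/wAAAAP/w/n+P4AB/4AAAAH/4fn/P4AA/8AAAAH/8fj/H8AAP+AAAAD/gfB/H4AAH8AA="/>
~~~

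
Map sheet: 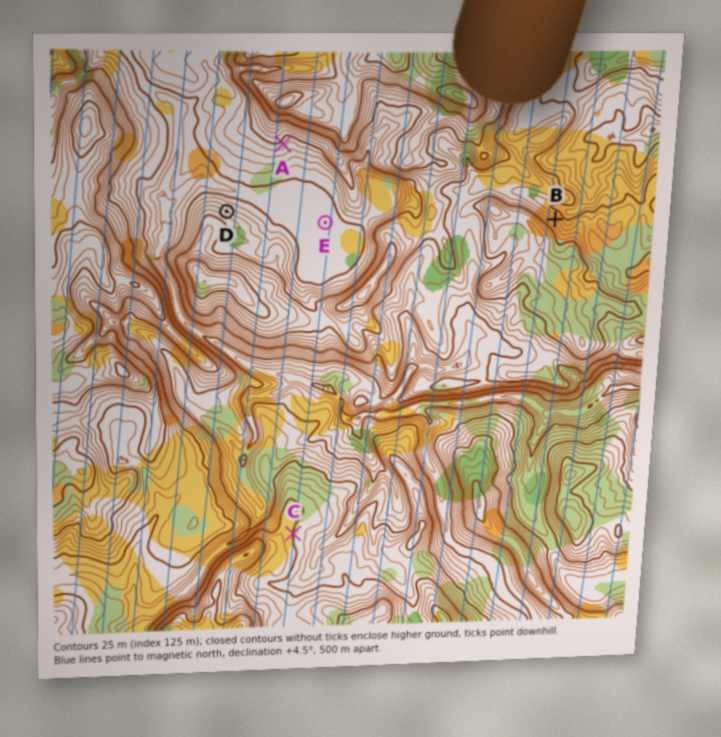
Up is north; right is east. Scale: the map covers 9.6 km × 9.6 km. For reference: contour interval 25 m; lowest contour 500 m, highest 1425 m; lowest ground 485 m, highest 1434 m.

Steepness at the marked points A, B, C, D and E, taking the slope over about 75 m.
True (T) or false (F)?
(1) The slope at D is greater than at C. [T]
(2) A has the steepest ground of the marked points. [F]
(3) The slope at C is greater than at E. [T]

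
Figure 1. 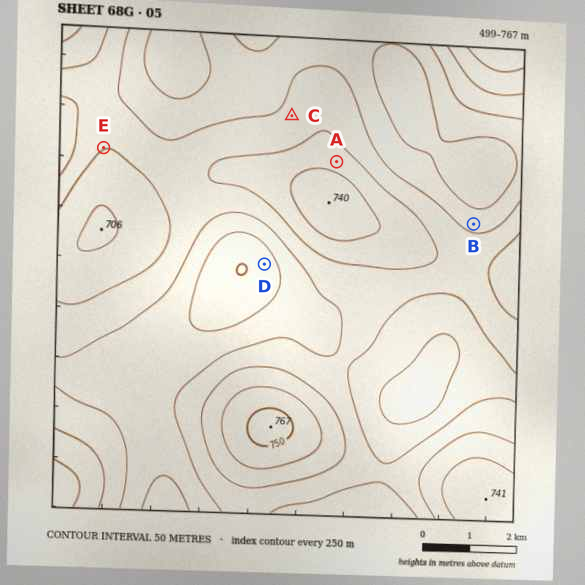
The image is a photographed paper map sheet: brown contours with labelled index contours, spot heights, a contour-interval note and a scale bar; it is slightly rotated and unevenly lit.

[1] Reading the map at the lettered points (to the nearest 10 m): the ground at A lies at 680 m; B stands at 580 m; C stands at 610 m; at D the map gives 520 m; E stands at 650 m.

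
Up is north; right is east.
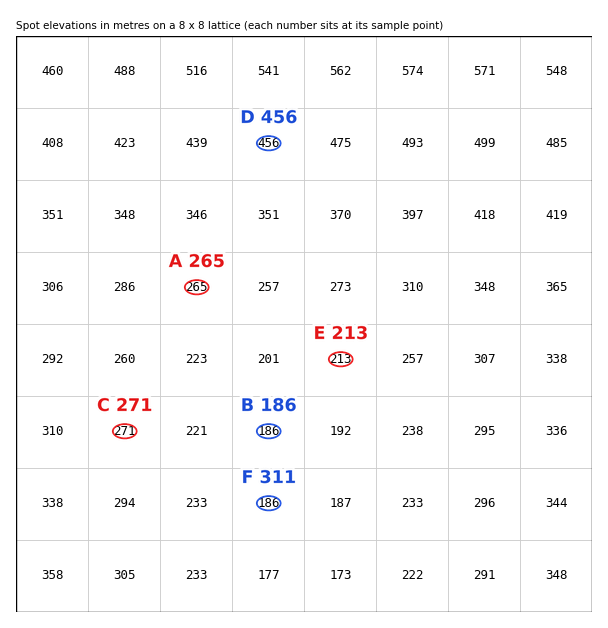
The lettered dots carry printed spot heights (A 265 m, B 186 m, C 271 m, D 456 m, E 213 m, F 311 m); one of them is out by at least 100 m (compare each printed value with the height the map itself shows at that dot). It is F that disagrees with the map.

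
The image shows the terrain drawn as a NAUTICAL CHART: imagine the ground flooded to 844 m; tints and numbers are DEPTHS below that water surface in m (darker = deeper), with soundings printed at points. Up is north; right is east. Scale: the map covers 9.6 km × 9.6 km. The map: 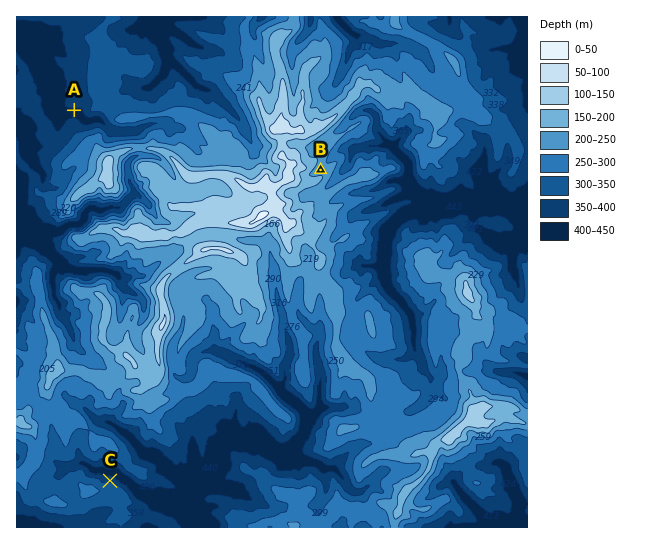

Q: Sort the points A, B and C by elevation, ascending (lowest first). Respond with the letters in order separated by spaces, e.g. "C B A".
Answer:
A C B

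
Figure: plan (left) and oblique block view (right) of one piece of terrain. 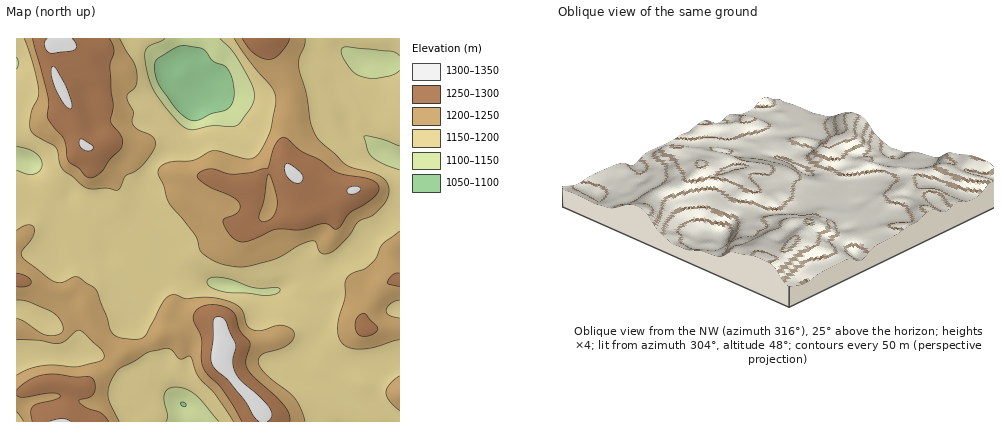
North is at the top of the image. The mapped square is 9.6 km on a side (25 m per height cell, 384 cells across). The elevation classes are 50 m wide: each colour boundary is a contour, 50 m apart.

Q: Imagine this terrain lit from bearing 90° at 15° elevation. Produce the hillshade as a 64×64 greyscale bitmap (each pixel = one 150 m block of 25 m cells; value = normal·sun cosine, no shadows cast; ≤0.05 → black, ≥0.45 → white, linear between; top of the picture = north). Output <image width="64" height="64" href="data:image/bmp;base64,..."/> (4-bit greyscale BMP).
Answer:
<image width="64" height="64" href="data:image/bmp;base64,Qk12CAAAAAAAAHYAAAAoAAAAQAAAAEAAAAABAAQAAAAAAAAIAAATCwAAEwsAABAAAAAAAAAAAAAAABEREQAiIiIAMzMzAERERABVVVUAZmZmAHd3dwCIiIgAmZmZAKqqqgC7u7sAzMzMAN3d3QDu7u4A////ADECV3iZqpmt7KmIiau5iHZEMgA1eJvN3LmYmId4iIh3MiRneJqqmb3bmIiJrMqHVEQxAUZ4q93cqYiIiIiIiGZEVnd4mqmazcqYiIm9yXVDRCETV4m83cuZiIiIiIiGVHd3d3eJmZvMqYiIms24ZDRDESRoms3cupiIiIiIiHUzeIiId3iJrNypiImavKdUREIRNnms3cupmIiIiHiIZDJmeIiHd4m93KmIiZmqh1VUMRJXms3cupiIiIiHd4h1MkVneIiIibzcqYiImYiHZlMhJXm83cqZiIiIiHd3iYZDRFZ3iZiIm7u5mIiIh3d1MRNXm83cqZiIiIiId3iIh2VlVmeJmHeJmqqYiIiHeHQQJXm93cuZiIiIiIiIiIiId3d3d4iId3d4iamYiId4cwA2is3typiIiHeIiIiIiIiIiIiIiIh3d2ZnqqmIh2dzAEaKze3KmIiIh4iIiIiIiIiIiIiIiId2ZVaaqpmGV4QANom97bqZmYiHeId3iIiIiIh3d4iYh2ZmZ4mYiIdolRA2ib3cqZmqmYh3d2Z4iZmYiIiIiJmHZniIiHZniImWITaJvcuYiau6mHdmVWeZqZmImIiIiYZnmpmIdUV4mYYyNoreyod4m7qYd2VEVoqqmZmZmHd4dnmqqYh1NGiYdUNGnP/ah2eaqZiHVERWiqqZqpmHZnh2iaqpiHZEaIdlRFec/9qHd4mYiIdkNFeaupmZmHdmd2aaqpmIh1RXhlREZ63/yod4iIiIh2Q0Z5u6mYh3dniHZ5qqmYiHZFeHVEVore25iHiIiIiIdTRXm8upd3Z4iIZoqqqYiIh1VohlVnmsy6mYh3d3eIh2RFZ6u6l3d4iYh3iqqYiIiHZWiYd3iaqZmYiHd3d3iHZVZmibqoiImYiIiJqpiIiIh2eJmImamYiIiIdmZ3d3d2ZmZomZiJqqmHiZmZmIiIiId4iZqqqXZneIiGZnd3d3ZmZVZ4iJq7qXd5mZmYiIiIiIiImrqXZmd4iId3d4d3Znd2VWd5q8upd3iYmYiIiIiIiIiZmHdmeIiIiId4iHd2d3dVV3q7uph3eIiJiIiIiIiIiIiHd3eIiIiIiIiIh3d3d2VWe7qZiHeIiJmIiIiIiHd4iHdneIiZiJmYiIiIh3d3ZVeLqZiId4iImYd4iIiId3d3dmd4iZmZmZmHd4mYh3dlWJqpmIiIiIiYh3iIiIh3d3dmZ3eJmZmZmZhmeamIh2VYmqqZiIiIiIiHiIiIiHd3dmZmZ4mZmZmZmHVpu5iHZVeJmqmIiIiIiIiIiIiId3d2ZWZniJmZmYmZhle8uZh2ZmeJqZiIiIiIiIiIiIh3d2ZVZmeIiJmYiJmXVqzKmId2Z3mZmIiIiIiIiIiIiHdmZlVmd4iIiId3ial2nNuZiHdneJmYiIiIiIiIiIiIdmZmZnd3iIiHZneJmYec25mZh3iIiJiIh4iIiIiIiId2VmZneId4iYdVZ4iJiJvLqZmYiIiIiIh3eIh3iIiId2VWZ3eIh3eJl1VneIiImru7upmIiIiJmHd4h3eJmIh2VWd3eIh3Z4mYVWd4iHeJmrzLupiIiImYd3d3d4mYh2VFZ4d3d3dniqhVVoiId3eJrM3LqIiIiZh2Z4h4mZiHZUVnh3d3dniap1RXiJiHd3ib3uyoiHeImGRXmYiamYdkRXd3d3d3eJqnRGeJmId3eJve7KmYdneHQ0iqqqmZh1RGd3d3iIiIiZY0aJmZiIiJms3KmpdVZmUzWKu7qZmHVFZ3dniZiHd4hTR4maqqqpmaqqmal0NFM0Roq8uYiphlZ4dmaJmYh2ZkNYmqqqu7qZmqqpmFIkQRRniry6iKqYd3h2ZniZmIZEM1iqqqu8upqqqqqGQ0VAA2eKvLqZmqmYiIdmeJmZhkMjabqqq7upqqqpmWZVZkEDZ4mrzLqZqpmIh3Z4mYiHQhN6uqqrqpmqqph3ZmZmQhNoiZrMupmqqYiId4iIiIdTI3qqqrqZmpmZh2ZmZlVTNHmYibzKmZqZiYh3iIiId2QkeZq7qpmqmId2ZmZVVVRFiqmJvLqZmZmamHeIiId3ZTRomrupmqmId2Z3ZURVVFabuYm8upmZmby4ZniIdmZlM2eby6maqHd3Z3dlQ0VVV6upiry6mZmb3clVZ3dlZmUzV5vLmZqYd4d3d2VDREVpu5iKvLqZmb3uuFVndlVVZUNHnMuZmpd4h3d3dlQyNXq7l4rMupmb3/yoZmZlRFVVQ0acy5mZiIiHd3d2VCEli8qHi926mazv24d3dlVERFVDRqzKmZmIiIiHd3djADabuXeb3Kmazv65h4h2VFVERUNHrMqZmIiIiId3d2IASKuoeKzLqqzv7JiIiHZVVUNERFisupmYiIiIh3d3UQBZqpiJrMqqzf/ZiImYdVVUM0RFeby5mZiIiIiHd2ZAAXmZiIq7uqvf/7h4mZdlVUMjNFaKvKmZmImZiId3VSADiZiImruqrO/+qHiZh2ZlQiI0aJvLqZmZmqmIiHZDAAWIiImru6q97/ypiIh2ZmUyEkZ5q7upmZmqqIiIdkIAFoiIiau7u8ze26mZh2VWdSESV4mru6mZqqqYiId2QgA3iIiJqqvN3MzLqqmHZVZkEANomru7qZmqqYiHd3dCAEeIiJmqq97LqqqrqXd2VVMQFGiavMu6maqYd3eIhzEAR4iJqqms7rmZmaupiIZVQgAUeJvMzLqZmYd3eIiH"/>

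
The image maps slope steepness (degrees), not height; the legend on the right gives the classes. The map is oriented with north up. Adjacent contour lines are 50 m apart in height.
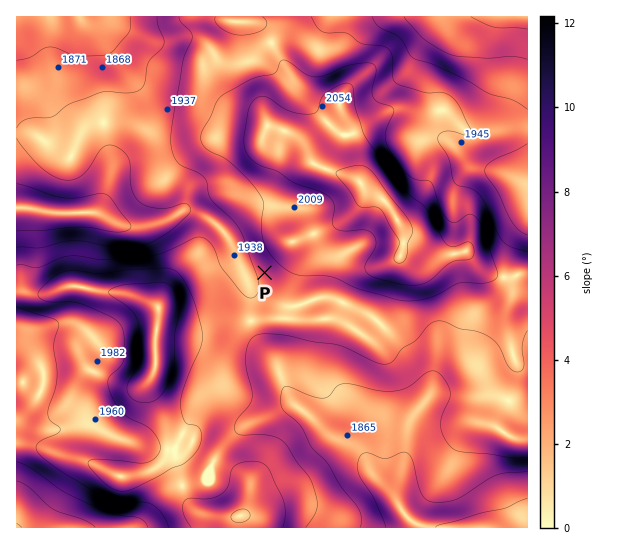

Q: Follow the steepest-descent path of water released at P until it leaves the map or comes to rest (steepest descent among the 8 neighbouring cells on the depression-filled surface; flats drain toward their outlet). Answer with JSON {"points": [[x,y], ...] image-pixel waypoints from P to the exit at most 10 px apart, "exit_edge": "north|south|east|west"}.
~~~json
{"points": [[265, 273], [254, 275], [243, 271], [238, 261], [234, 250], [229, 239], [221, 229], [210, 219], [199, 214], [189, 211], [178, 214], [167, 219], [157, 223], [146, 225], [135, 226], [125, 226], [114, 222], [103, 215], [93, 213], [82, 213], [71, 213], [61, 213], [50, 213], [39, 210], [29, 209], [18, 207], [17, 207]], "exit_edge": "west"}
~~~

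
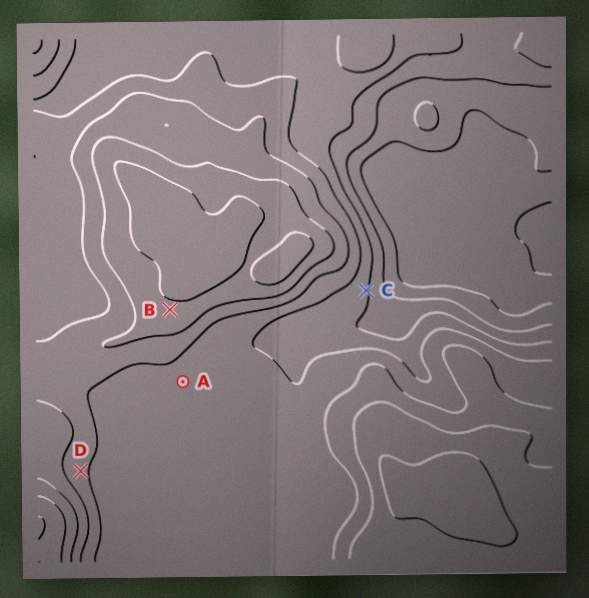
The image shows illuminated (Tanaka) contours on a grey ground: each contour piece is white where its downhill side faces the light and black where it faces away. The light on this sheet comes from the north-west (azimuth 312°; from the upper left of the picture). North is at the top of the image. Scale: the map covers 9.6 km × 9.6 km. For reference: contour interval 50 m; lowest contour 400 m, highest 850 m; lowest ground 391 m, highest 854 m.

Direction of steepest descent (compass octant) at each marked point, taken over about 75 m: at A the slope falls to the SE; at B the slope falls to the S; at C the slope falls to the E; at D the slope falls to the E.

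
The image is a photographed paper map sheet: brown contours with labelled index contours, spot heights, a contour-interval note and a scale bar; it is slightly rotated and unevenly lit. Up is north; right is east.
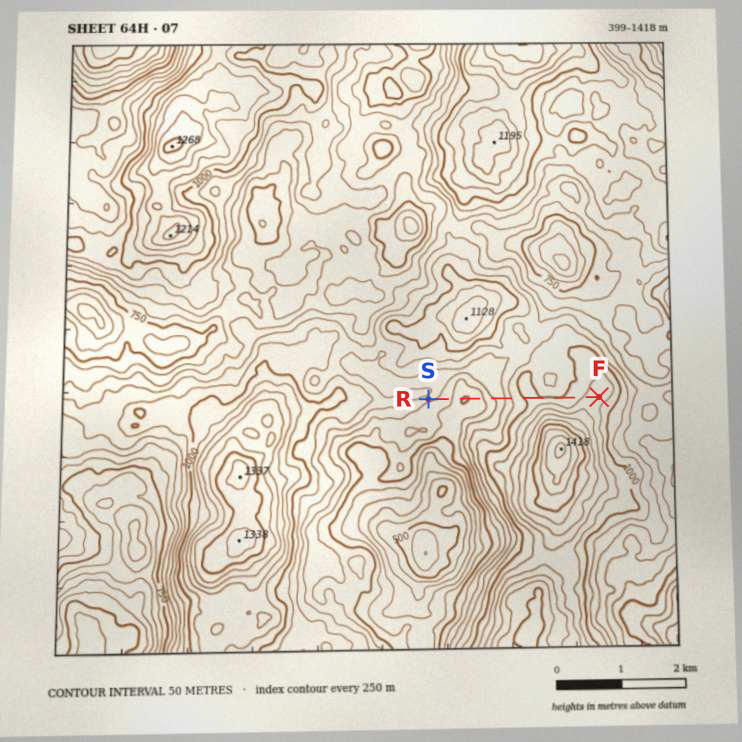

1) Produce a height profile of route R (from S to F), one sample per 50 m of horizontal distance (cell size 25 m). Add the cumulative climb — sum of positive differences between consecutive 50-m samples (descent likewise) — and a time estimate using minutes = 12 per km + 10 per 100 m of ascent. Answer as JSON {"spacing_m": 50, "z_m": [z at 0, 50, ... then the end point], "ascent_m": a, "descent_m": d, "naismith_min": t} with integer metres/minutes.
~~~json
{"spacing_m": 50, "z_m": [872, 862, 853, 846, 838, 831, 822, 808, 790, 771, 756, 748, 746, 752, 758, 763, 775, 793, 813, 833, 847, 851, 857, 873, 897, 922, 946, 964, 975, 986, 999, 1009, 1015, 1018, 1013, 1006, 1002, 1003, 1004, 1003, 1000, 999, 1000, 1009, 1019, 1023, 1028, 1034, 1042, 1052, 1061, 1063, 1057, 1053, 1055], "ascent_m": 340, "descent_m": 156, "naismith_min": 66}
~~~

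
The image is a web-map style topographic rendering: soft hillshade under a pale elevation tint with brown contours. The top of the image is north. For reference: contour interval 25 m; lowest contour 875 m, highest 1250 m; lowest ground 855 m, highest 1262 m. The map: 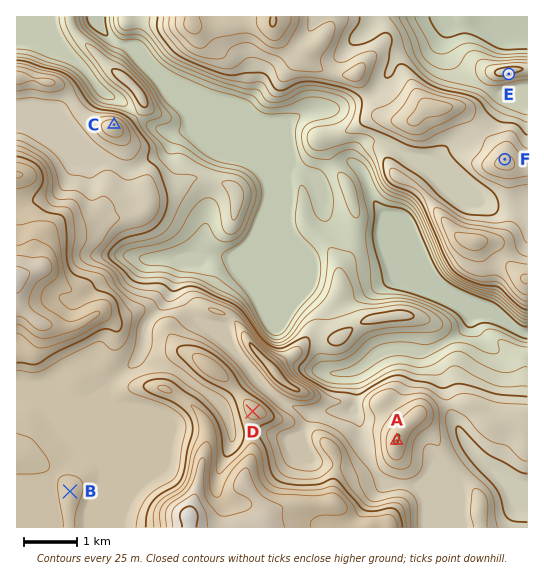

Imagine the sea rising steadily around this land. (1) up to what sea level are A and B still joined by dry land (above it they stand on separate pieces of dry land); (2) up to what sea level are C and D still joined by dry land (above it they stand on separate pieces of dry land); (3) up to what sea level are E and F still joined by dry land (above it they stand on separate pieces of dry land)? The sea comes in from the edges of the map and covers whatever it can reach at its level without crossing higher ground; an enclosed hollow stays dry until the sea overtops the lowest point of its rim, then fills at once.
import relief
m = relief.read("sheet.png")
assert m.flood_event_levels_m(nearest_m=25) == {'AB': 1050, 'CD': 1025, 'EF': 950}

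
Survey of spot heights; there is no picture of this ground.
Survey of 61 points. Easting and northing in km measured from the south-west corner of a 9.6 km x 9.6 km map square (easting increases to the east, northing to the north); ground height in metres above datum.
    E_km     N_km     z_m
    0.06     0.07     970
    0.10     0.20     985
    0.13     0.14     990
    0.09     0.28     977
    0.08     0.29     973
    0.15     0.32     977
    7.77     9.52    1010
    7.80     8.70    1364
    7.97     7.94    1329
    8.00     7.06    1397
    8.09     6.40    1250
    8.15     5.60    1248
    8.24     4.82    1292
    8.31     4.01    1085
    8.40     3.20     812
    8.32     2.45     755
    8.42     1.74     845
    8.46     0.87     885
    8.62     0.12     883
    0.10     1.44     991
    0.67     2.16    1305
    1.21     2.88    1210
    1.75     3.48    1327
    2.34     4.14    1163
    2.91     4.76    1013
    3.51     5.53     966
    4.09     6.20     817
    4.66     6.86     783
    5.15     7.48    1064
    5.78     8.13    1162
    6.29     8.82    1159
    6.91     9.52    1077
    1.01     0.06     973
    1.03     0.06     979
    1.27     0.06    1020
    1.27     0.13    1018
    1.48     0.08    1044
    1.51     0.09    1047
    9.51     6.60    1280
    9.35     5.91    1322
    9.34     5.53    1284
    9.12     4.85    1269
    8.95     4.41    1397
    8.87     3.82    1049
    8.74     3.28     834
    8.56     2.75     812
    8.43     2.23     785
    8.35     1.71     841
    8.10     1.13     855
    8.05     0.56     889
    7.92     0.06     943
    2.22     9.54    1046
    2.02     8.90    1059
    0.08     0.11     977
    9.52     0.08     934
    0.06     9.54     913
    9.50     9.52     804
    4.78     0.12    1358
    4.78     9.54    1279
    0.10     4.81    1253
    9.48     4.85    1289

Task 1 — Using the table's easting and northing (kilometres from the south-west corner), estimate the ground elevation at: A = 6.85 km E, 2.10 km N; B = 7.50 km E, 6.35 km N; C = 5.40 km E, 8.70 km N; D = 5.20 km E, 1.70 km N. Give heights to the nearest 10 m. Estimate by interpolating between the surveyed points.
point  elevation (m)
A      930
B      1260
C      1100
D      1220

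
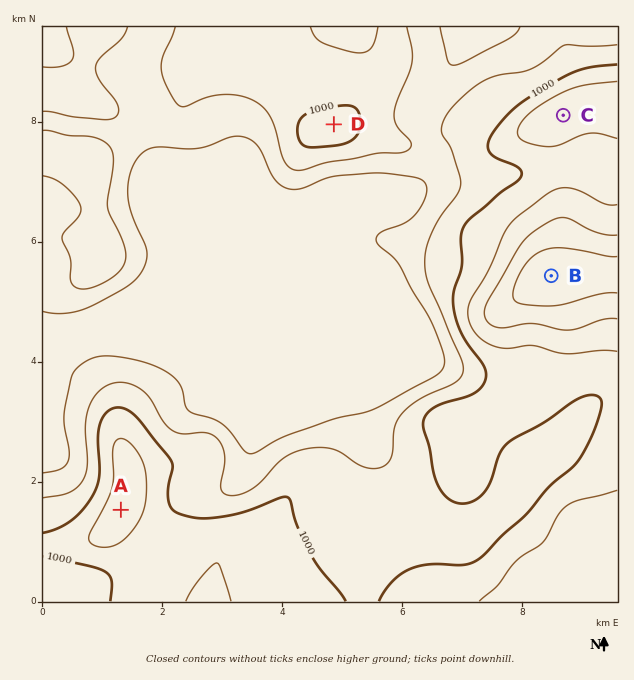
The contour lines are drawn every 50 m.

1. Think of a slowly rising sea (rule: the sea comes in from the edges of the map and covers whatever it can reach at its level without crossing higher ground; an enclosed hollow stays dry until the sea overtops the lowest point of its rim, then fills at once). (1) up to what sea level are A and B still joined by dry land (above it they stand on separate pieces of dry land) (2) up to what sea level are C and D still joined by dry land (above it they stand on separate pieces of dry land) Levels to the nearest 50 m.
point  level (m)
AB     1000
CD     950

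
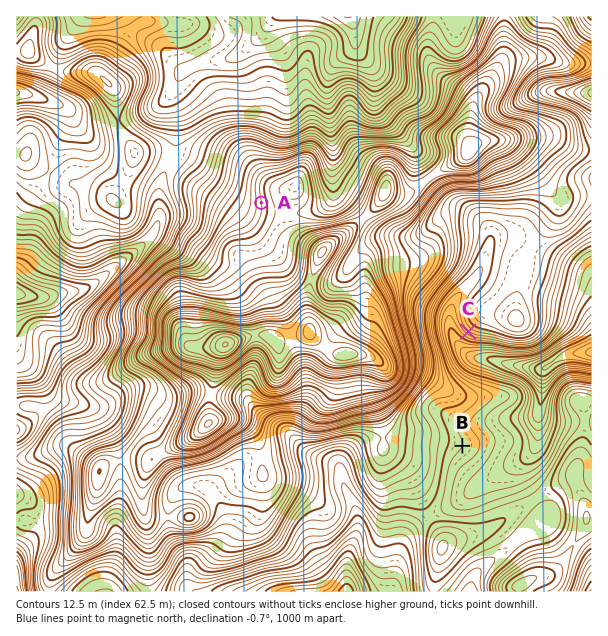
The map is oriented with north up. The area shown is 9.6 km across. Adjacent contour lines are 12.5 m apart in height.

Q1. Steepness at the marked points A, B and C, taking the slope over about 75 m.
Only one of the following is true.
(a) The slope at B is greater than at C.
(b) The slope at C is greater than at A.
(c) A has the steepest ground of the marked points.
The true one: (b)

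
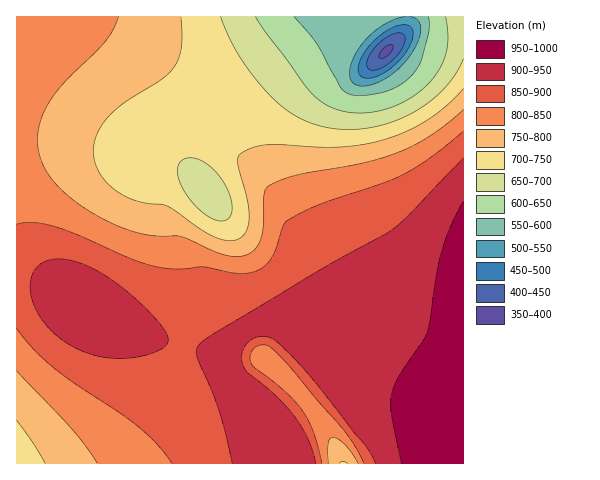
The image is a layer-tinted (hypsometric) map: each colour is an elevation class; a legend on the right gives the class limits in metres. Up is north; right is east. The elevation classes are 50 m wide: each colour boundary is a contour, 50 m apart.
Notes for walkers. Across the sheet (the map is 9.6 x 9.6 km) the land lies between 390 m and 980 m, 820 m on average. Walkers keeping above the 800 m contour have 57.1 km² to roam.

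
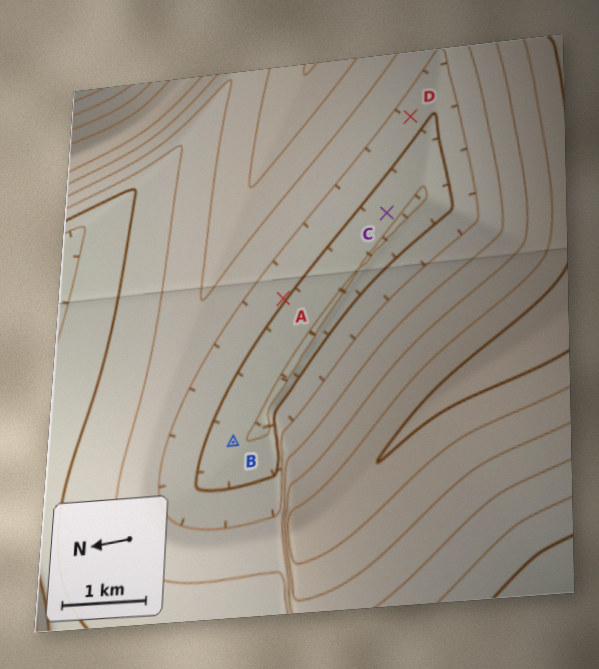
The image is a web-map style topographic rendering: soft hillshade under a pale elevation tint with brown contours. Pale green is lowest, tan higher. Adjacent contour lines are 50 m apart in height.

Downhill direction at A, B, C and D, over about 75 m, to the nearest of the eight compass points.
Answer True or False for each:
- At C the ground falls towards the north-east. False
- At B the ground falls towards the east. False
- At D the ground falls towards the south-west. True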